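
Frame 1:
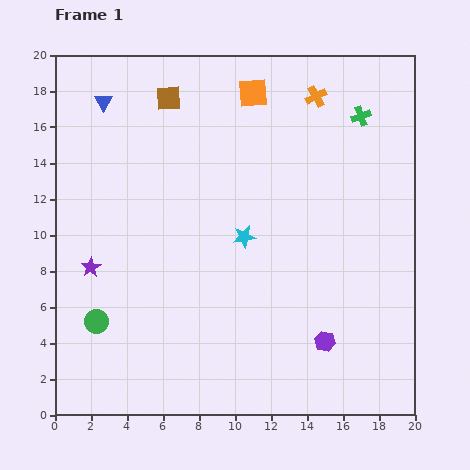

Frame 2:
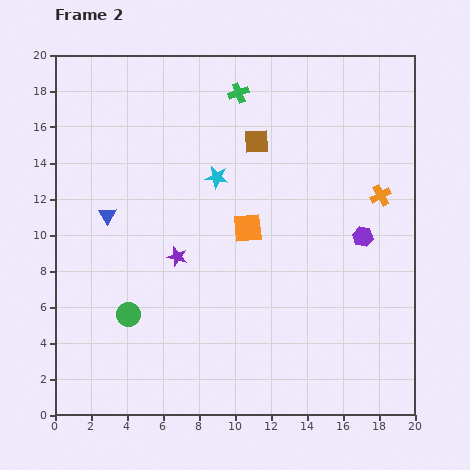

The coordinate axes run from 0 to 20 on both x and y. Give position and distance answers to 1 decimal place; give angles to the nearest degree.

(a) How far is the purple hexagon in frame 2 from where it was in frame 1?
6.2

The purple hexagon moved from (15.0, 4.1) to (17.1, 9.9), a distance of √(2.1² + 5.8²) ≈ 6.2.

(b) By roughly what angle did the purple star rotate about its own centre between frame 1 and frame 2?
25° counter-clockwise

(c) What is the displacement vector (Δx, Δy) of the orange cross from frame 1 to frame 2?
(3.6, -5.5)

The orange cross was at (14.5, 17.7) in frame 1 and (18.1, 12.2) in frame 2.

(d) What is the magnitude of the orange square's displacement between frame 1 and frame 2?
7.5

The orange square moved from (11.0, 17.9) to (10.7, 10.4), a distance of √(0.3² + 7.5²) ≈ 7.5.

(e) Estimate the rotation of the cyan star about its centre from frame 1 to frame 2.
17° clockwise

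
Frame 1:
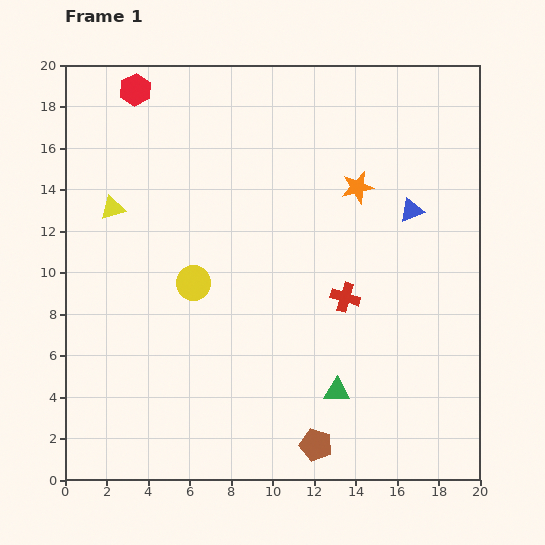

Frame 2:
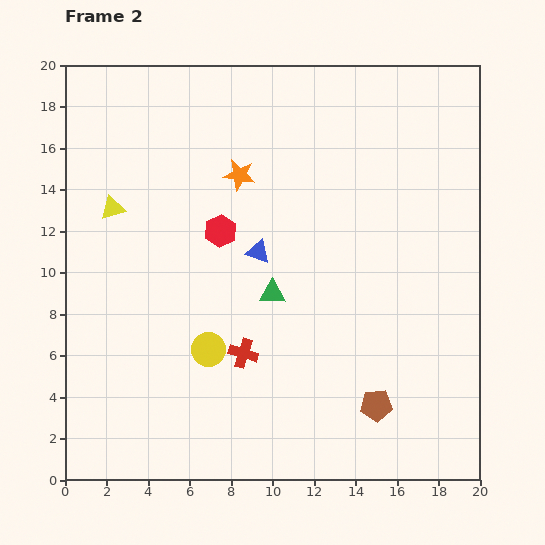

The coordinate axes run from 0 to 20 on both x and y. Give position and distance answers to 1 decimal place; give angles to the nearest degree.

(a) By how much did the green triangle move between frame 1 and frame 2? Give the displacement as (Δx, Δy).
(-3.1, 4.7)

The green triangle was at (13.1, 4.3) in frame 1 and (10.0, 9.0) in frame 2.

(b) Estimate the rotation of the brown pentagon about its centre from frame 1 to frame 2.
19° counter-clockwise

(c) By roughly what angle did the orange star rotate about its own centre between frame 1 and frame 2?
23° clockwise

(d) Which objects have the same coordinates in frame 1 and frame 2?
the yellow triangle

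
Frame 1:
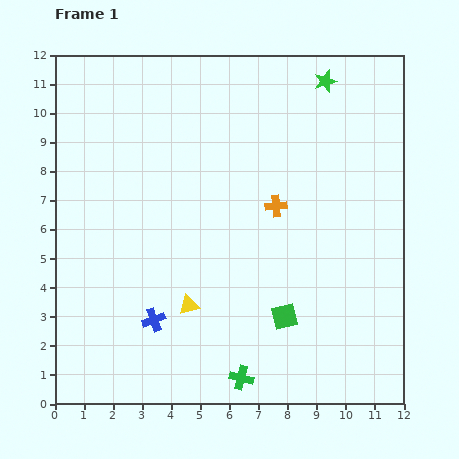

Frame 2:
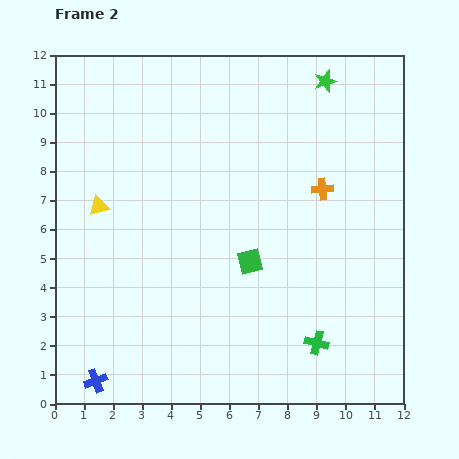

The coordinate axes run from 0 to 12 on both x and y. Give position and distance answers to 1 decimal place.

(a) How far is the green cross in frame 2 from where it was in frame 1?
2.9

The green cross moved from (6.4, 0.9) to (9.0, 2.1), a distance of √(2.6² + 1.2²) ≈ 2.9.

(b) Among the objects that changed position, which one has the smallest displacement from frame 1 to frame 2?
the orange cross

(moved 1.7)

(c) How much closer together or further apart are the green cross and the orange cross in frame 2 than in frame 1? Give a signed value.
-0.7

Distance in frame 1: 6.0. Distance in frame 2: 5.3.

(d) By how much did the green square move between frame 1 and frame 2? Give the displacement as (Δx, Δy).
(-1.2, 1.9)

The green square was at (7.9, 3.0) in frame 1 and (6.7, 4.9) in frame 2.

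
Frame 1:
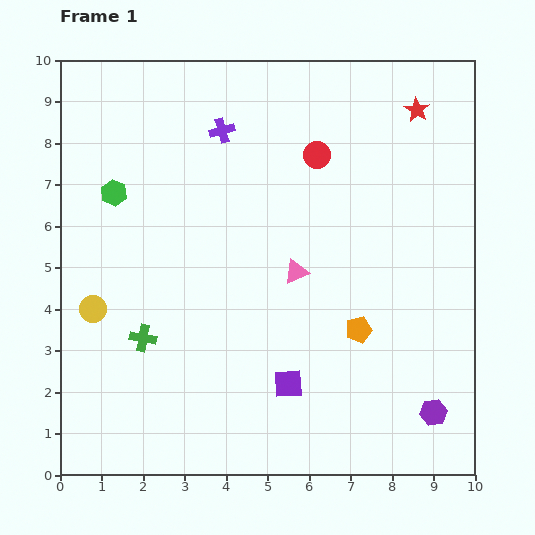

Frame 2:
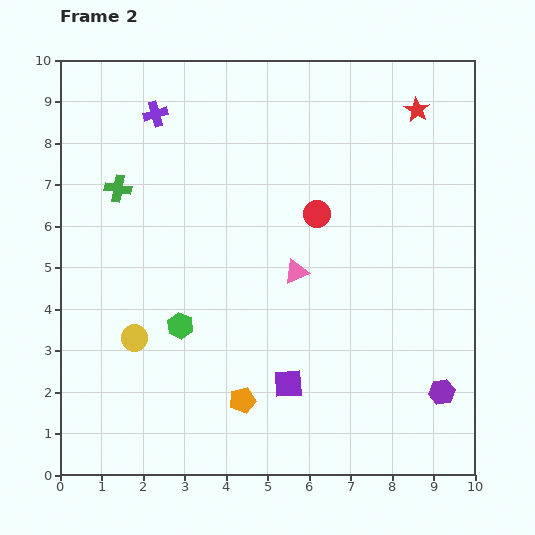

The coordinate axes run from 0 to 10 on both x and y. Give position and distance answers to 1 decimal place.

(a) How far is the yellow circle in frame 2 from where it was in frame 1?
1.2

The yellow circle moved from (0.8, 4.0) to (1.8, 3.3), a distance of √(1.0² + 0.7²) ≈ 1.2.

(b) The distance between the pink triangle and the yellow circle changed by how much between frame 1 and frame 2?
-0.8

Distance in frame 1: 5.0. Distance in frame 2: 4.2.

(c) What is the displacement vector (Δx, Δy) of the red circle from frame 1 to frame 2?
(0.0, -1.4)

The red circle was at (6.2, 7.7) in frame 1 and (6.2, 6.3) in frame 2.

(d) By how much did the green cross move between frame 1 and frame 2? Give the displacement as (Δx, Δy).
(-0.6, 3.6)

The green cross was at (2.0, 3.3) in frame 1 and (1.4, 6.9) in frame 2.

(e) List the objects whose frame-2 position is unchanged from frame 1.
the red star, the pink triangle, the purple square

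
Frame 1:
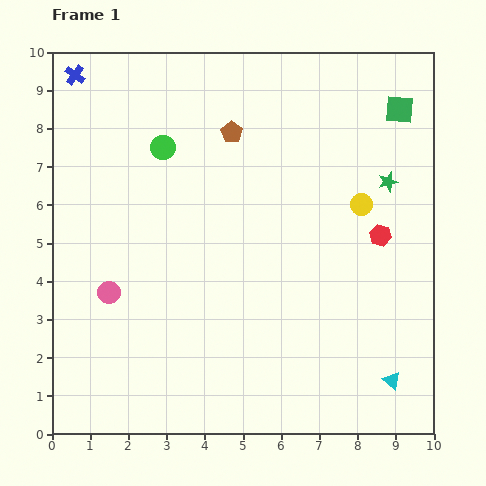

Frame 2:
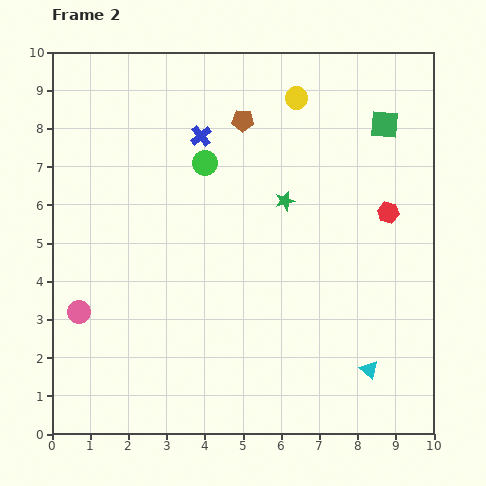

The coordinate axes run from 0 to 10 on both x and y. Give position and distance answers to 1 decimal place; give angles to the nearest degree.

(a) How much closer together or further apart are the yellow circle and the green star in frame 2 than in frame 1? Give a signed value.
+1.8

Distance in frame 1: 0.9. Distance in frame 2: 2.7.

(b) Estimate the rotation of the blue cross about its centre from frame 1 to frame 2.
15° clockwise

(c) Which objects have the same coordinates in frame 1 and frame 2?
none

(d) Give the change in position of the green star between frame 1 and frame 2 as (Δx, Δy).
(-2.7, -0.5)

The green star was at (8.8, 6.6) in frame 1 and (6.1, 6.1) in frame 2.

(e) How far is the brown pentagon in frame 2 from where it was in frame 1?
0.4

The brown pentagon moved from (4.7, 7.9) to (5.0, 8.2), a distance of √(0.3² + 0.3²) ≈ 0.4.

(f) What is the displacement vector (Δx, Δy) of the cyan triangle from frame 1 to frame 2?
(-0.6, 0.3)

The cyan triangle was at (8.9, 1.4) in frame 1 and (8.3, 1.7) in frame 2.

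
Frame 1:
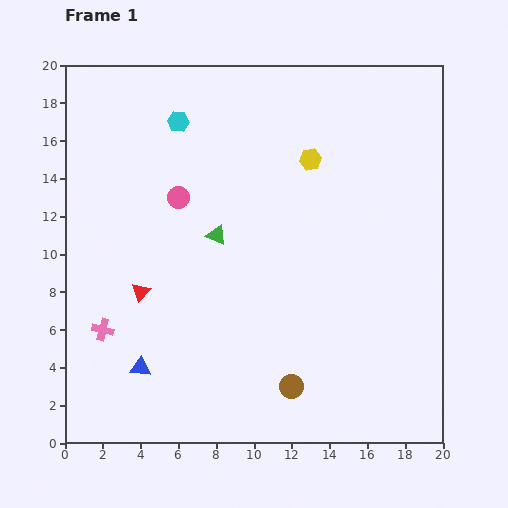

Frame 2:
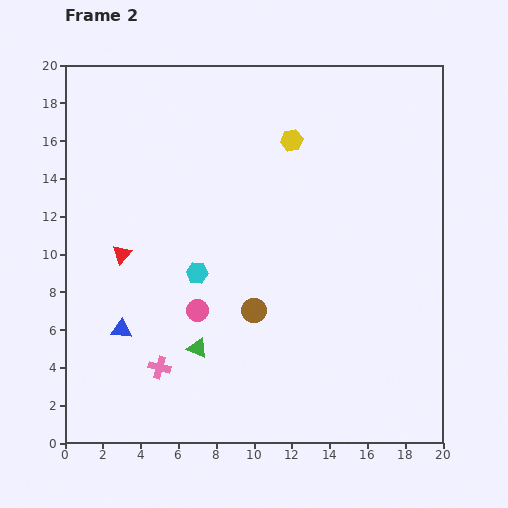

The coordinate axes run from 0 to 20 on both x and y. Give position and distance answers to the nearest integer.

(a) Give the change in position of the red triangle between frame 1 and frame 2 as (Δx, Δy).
(-1, 2)

The red triangle was at (4, 8) in frame 1 and (3, 10) in frame 2.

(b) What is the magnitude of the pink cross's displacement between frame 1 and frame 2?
4

The pink cross moved from (2, 6) to (5, 4), a distance of √(3² + 2²) ≈ 4.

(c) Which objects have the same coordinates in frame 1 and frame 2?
none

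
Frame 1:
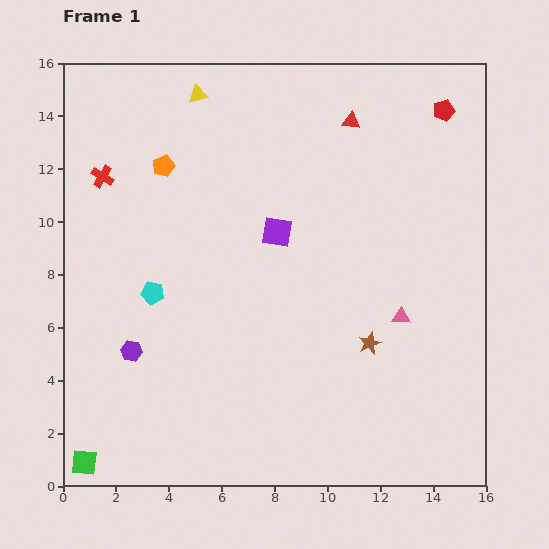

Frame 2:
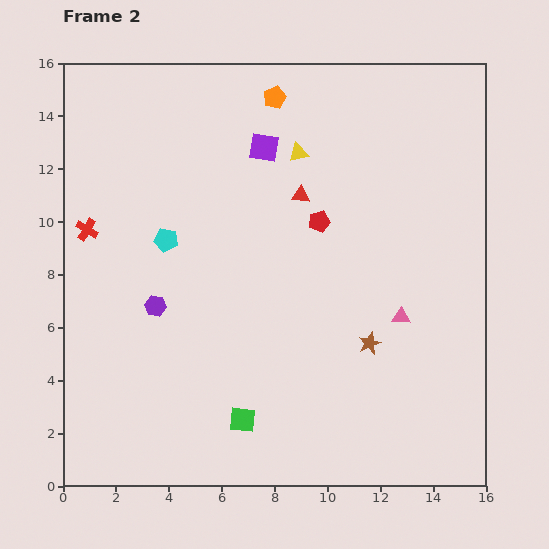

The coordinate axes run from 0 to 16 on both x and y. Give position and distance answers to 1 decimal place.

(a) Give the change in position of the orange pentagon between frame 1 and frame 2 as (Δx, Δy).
(4.2, 2.6)

The orange pentagon was at (3.8, 12.1) in frame 1 and (8.0, 14.7) in frame 2.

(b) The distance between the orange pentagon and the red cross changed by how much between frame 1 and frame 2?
+6.4

Distance in frame 1: 2.3. Distance in frame 2: 8.7.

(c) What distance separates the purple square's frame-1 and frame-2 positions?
3.2

The purple square moved from (8.1, 9.6) to (7.6, 12.8), a distance of √(0.5² + 3.2²) ≈ 3.2.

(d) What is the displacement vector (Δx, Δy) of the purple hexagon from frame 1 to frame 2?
(0.9, 1.7)

The purple hexagon was at (2.6, 5.1) in frame 1 and (3.5, 6.8) in frame 2.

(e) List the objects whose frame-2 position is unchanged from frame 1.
the pink triangle, the brown star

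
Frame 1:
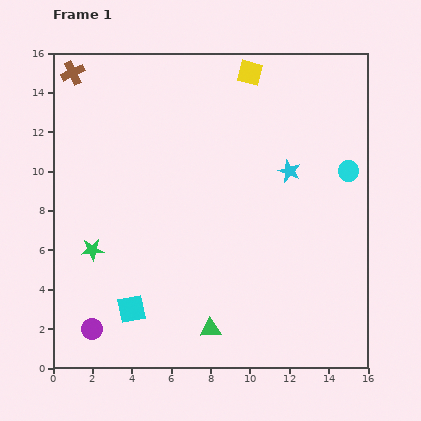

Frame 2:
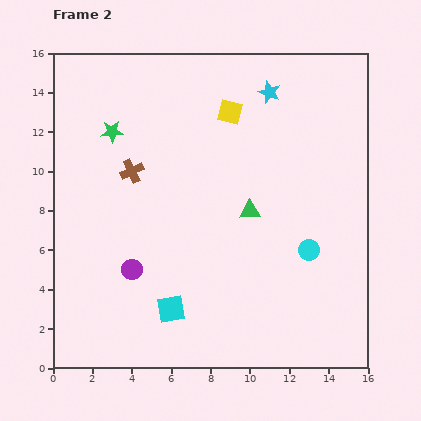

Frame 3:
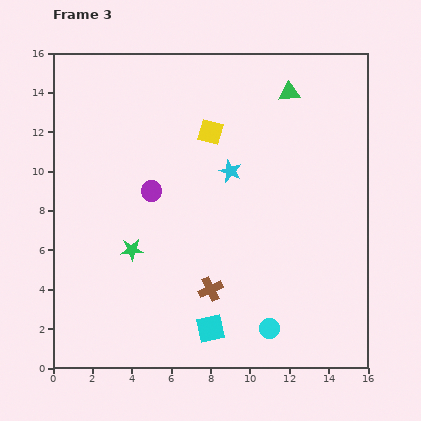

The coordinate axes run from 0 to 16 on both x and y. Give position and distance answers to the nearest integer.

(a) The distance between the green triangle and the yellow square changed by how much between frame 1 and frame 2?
-8

Distance in frame 1: 13. Distance in frame 2: 5.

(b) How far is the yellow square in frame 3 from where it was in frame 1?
4

The yellow square moved from (10, 15) to (8, 12), a distance of √(2² + 3²) ≈ 4.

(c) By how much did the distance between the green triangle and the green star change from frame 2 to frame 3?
+3

Distance in frame 2: 8. Distance in frame 3: 11.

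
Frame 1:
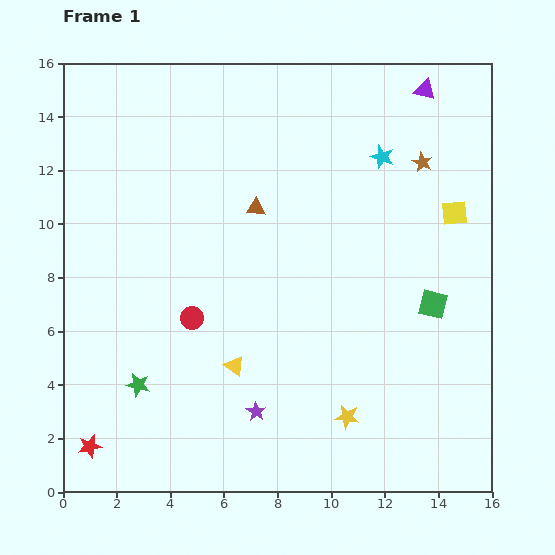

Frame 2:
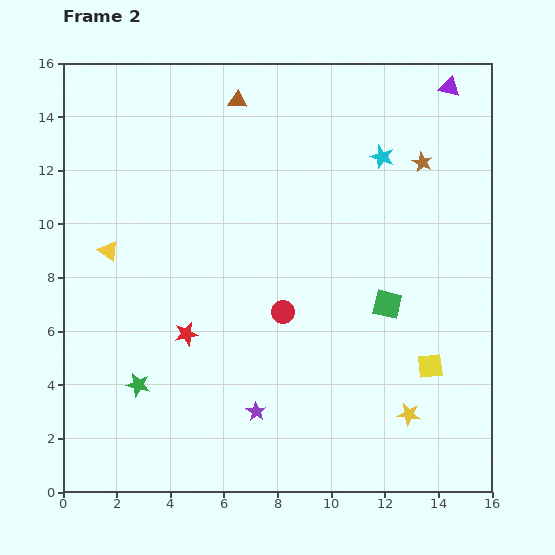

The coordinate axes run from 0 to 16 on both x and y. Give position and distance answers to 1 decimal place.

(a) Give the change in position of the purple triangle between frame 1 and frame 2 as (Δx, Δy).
(0.9, 0.1)

The purple triangle was at (13.5, 15.0) in frame 1 and (14.4, 15.1) in frame 2.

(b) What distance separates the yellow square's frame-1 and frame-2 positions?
5.8

The yellow square moved from (14.6, 10.4) to (13.7, 4.7), a distance of √(0.9² + 5.7²) ≈ 5.8.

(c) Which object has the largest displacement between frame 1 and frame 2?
the yellow triangle

(moved 6.4; next 5.8)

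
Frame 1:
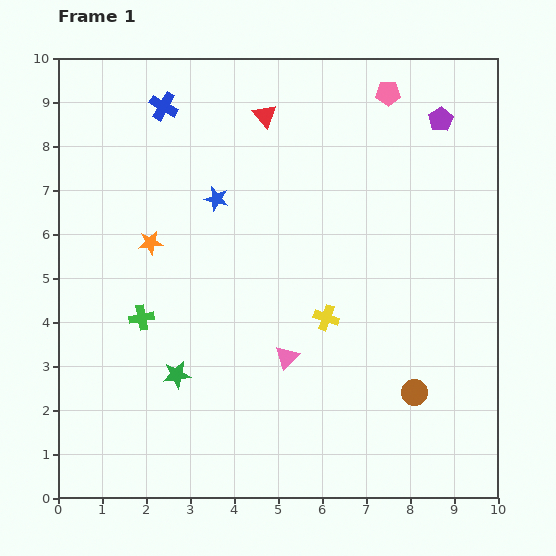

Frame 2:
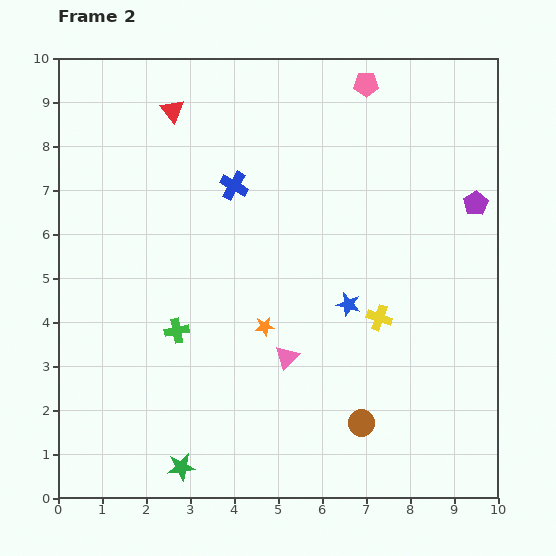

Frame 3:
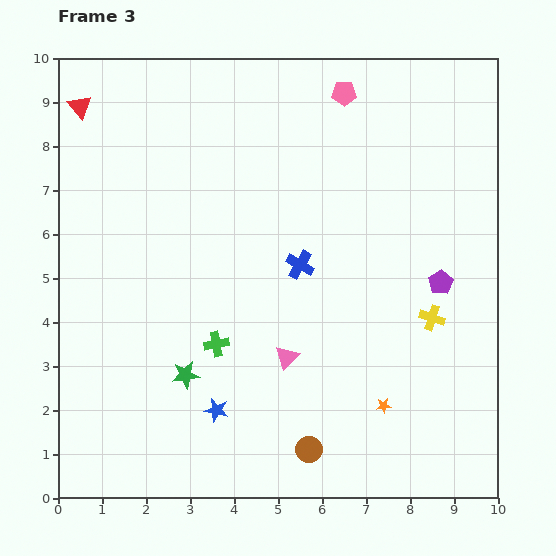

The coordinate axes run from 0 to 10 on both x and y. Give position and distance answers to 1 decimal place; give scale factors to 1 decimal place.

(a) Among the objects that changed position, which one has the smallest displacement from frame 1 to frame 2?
the pink pentagon

(moved 0.5)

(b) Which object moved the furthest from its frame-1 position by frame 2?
the blue star

(moved 3.8; next 3.2)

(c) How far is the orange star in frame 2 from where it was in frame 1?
3.2

The orange star moved from (2.1, 5.8) to (4.7, 3.9), a distance of √(2.6² + 1.9²) ≈ 3.2.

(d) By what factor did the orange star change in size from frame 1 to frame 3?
0.6×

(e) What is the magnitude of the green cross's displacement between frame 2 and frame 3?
0.9

The green cross moved from (2.7, 3.8) to (3.6, 3.5), a distance of √(0.9² + 0.3²) ≈ 0.9.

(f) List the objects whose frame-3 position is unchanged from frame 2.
the pink triangle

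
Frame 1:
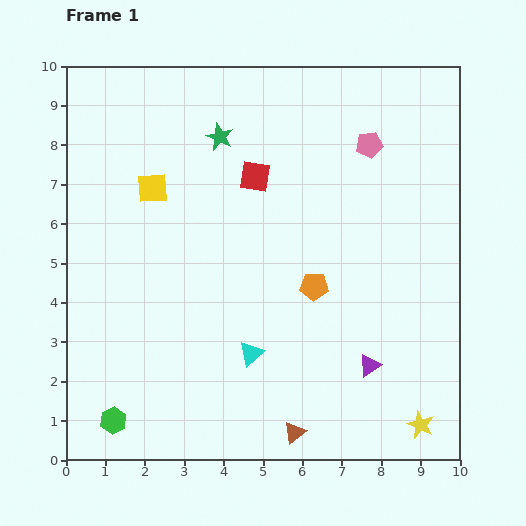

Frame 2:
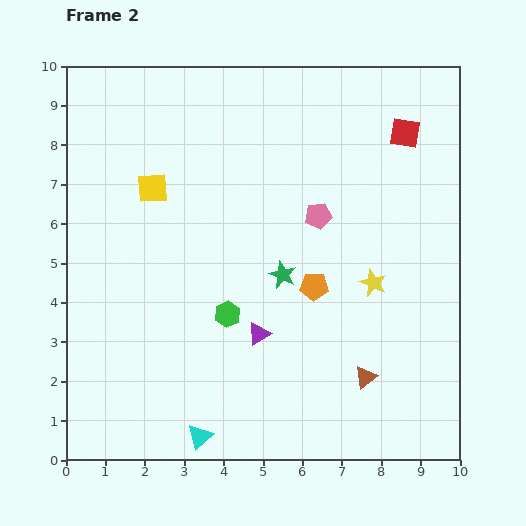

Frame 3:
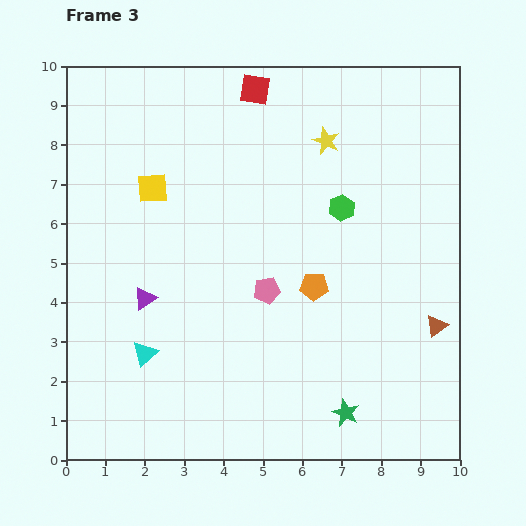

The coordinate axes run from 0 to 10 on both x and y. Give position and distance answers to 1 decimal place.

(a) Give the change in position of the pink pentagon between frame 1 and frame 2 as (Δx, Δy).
(-1.3, -1.8)

The pink pentagon was at (7.7, 8.0) in frame 1 and (6.4, 6.2) in frame 2.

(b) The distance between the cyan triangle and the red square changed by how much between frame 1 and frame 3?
+2.8

Distance in frame 1: 4.5. Distance in frame 3: 7.3.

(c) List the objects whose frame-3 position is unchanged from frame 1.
the orange pentagon, the yellow square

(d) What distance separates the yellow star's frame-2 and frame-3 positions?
3.8

The yellow star moved from (7.8, 4.5) to (6.6, 8.1), a distance of √(1.2² + 3.6²) ≈ 3.8.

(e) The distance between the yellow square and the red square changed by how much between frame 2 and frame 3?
-3.0

Distance in frame 2: 6.6. Distance in frame 3: 3.6.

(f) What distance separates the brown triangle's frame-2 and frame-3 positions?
2.2

The brown triangle moved from (7.6, 2.1) to (9.4, 3.4), a distance of √(1.8² + 1.3²) ≈ 2.2.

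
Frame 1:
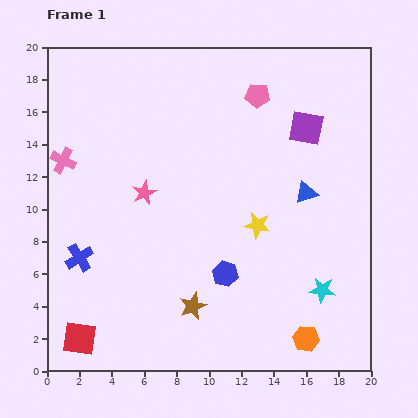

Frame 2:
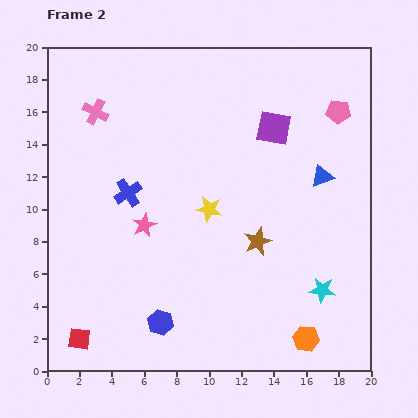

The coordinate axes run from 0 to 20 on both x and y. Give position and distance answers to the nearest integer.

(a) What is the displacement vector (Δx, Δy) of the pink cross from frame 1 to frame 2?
(2, 3)

The pink cross was at (1, 13) in frame 1 and (3, 16) in frame 2.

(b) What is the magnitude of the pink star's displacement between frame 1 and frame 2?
2

The pink star moved from (6, 11) to (6, 9), a distance of √(0² + 2²) ≈ 2.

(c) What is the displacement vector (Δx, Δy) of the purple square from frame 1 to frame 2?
(-2, 0)

The purple square was at (16, 15) in frame 1 and (14, 15) in frame 2.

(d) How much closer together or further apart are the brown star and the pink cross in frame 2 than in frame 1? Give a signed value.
+1

Distance in frame 1: 12. Distance in frame 2: 13.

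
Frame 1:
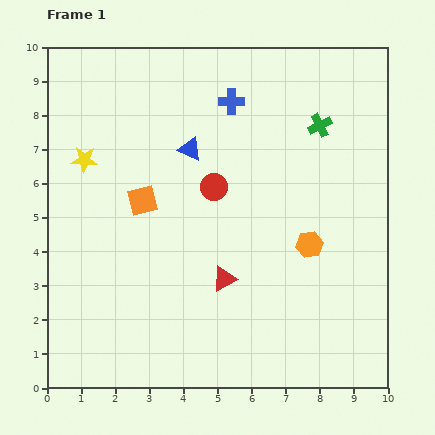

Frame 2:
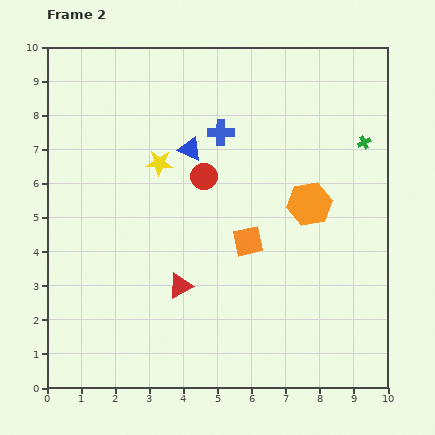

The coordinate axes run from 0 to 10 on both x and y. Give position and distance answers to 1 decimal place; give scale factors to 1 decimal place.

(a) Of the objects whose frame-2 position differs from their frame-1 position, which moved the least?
the red circle

(moved 0.4)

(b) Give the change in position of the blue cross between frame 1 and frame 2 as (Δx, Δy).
(-0.3, -0.9)

The blue cross was at (5.4, 8.4) in frame 1 and (5.1, 7.5) in frame 2.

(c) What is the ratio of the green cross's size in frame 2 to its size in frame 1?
0.6×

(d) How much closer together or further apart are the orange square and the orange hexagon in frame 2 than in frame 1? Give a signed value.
-3.0

Distance in frame 1: 5.1. Distance in frame 2: 2.1.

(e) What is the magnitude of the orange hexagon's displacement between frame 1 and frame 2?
1.2

The orange hexagon moved from (7.7, 4.2) to (7.7, 5.4), a distance of √(0.0² + 1.2²) ≈ 1.2.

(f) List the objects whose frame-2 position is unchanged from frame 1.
the blue triangle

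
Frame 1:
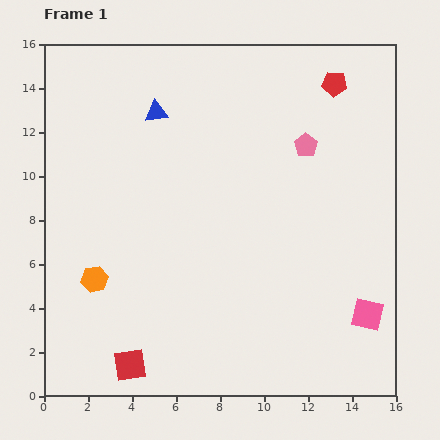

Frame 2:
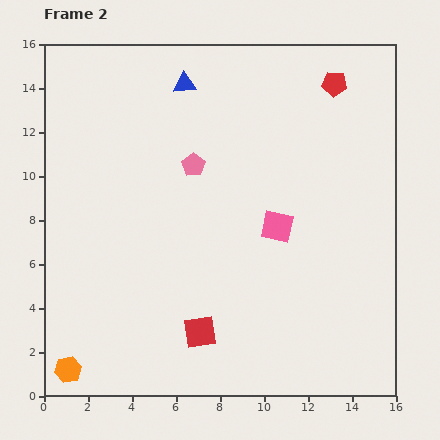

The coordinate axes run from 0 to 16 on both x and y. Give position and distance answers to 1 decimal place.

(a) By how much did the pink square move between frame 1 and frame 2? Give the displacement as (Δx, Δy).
(-4.1, 4.0)

The pink square was at (14.7, 3.7) in frame 1 and (10.6, 7.7) in frame 2.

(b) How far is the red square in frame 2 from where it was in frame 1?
3.5

The red square moved from (3.9, 1.4) to (7.1, 2.9), a distance of √(3.2² + 1.5²) ≈ 3.5.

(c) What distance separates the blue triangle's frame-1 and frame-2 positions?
1.8

The blue triangle moved from (5.1, 12.9) to (6.4, 14.2), a distance of √(1.3² + 1.3²) ≈ 1.8.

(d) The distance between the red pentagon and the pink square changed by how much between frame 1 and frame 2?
-3.6

Distance in frame 1: 10.6. Distance in frame 2: 7.0.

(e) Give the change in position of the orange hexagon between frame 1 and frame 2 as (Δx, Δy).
(-1.2, -4.1)

The orange hexagon was at (2.3, 5.3) in frame 1 and (1.1, 1.2) in frame 2.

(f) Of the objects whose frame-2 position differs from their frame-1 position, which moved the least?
the blue triangle

(moved 1.8)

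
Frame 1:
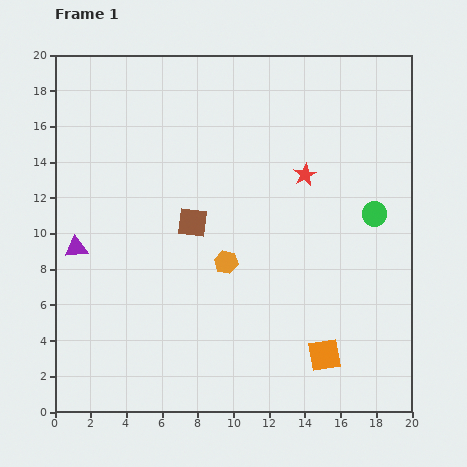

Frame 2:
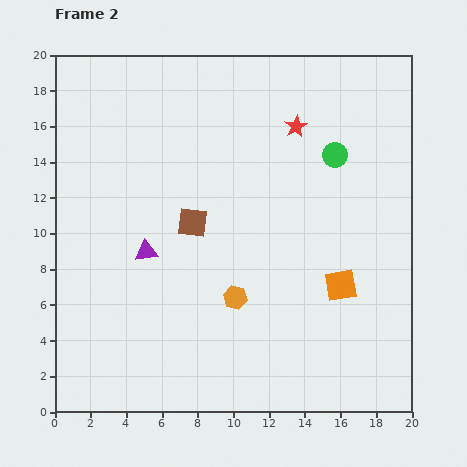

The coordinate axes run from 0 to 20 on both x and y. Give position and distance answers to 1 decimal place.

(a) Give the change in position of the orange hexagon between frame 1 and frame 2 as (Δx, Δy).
(0.5, -2.0)

The orange hexagon was at (9.6, 8.4) in frame 1 and (10.1, 6.4) in frame 2.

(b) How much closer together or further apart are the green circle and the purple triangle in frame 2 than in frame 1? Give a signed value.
-4.9

Distance in frame 1: 16.8. Distance in frame 2: 11.9.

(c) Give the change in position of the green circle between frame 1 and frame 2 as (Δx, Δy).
(-2.2, 3.3)

The green circle was at (17.9, 11.1) in frame 1 and (15.7, 14.4) in frame 2.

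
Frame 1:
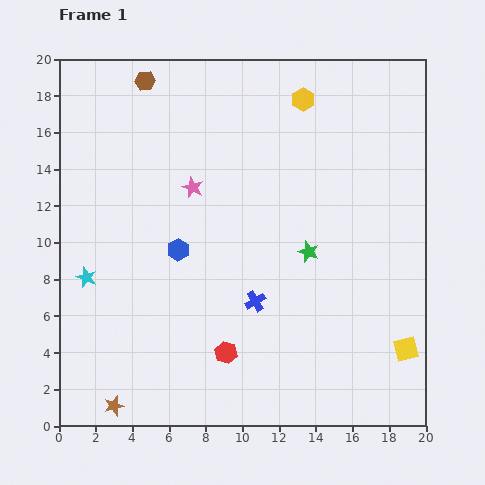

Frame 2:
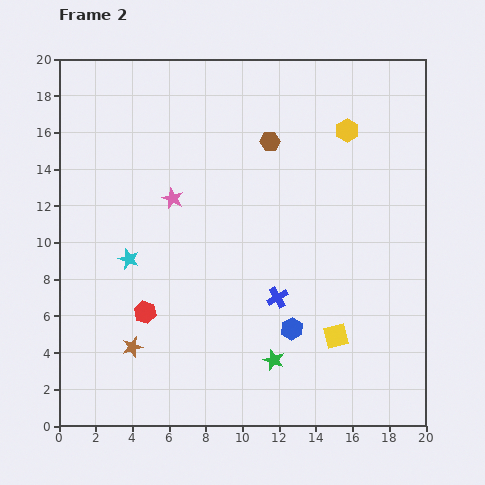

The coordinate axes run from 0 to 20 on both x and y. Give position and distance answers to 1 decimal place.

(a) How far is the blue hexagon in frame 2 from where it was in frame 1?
7.5

The blue hexagon moved from (6.5, 9.6) to (12.7, 5.3), a distance of √(6.2² + 4.3²) ≈ 7.5.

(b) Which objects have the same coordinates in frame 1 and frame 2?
none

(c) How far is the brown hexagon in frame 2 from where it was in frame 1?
7.6

The brown hexagon moved from (4.7, 18.8) to (11.5, 15.5), a distance of √(6.8² + 3.3²) ≈ 7.6.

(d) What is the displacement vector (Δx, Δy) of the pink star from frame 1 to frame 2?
(-1.1, -0.6)

The pink star was at (7.3, 13.0) in frame 1 and (6.2, 12.4) in frame 2.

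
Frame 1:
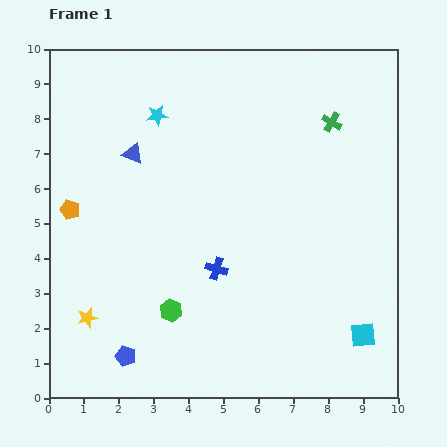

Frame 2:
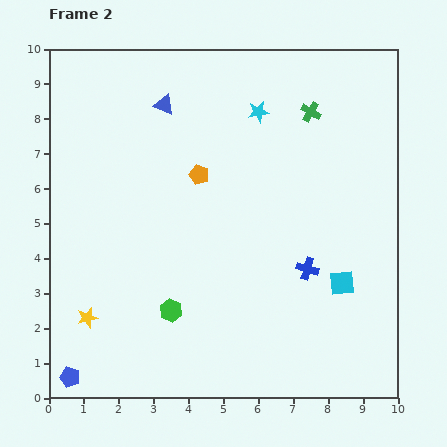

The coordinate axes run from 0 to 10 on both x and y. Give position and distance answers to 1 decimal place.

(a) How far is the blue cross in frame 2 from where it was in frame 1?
2.6

The blue cross moved from (4.8, 3.7) to (7.4, 3.7), a distance of √(2.6² + 0.0²) ≈ 2.6.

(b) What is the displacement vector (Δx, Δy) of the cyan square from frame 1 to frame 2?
(-0.6, 1.5)

The cyan square was at (9.0, 1.8) in frame 1 and (8.4, 3.3) in frame 2.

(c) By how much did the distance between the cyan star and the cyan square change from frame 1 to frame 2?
-3.1

Distance in frame 1: 8.6. Distance in frame 2: 5.5.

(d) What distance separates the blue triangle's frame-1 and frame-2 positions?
1.7

The blue triangle moved from (2.4, 7.0) to (3.3, 8.4), a distance of √(0.9² + 1.4²) ≈ 1.7.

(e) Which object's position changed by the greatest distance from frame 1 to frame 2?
the orange pentagon

(moved 3.8; next 2.9)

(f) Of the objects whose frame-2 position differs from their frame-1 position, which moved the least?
the green cross

(moved 0.7)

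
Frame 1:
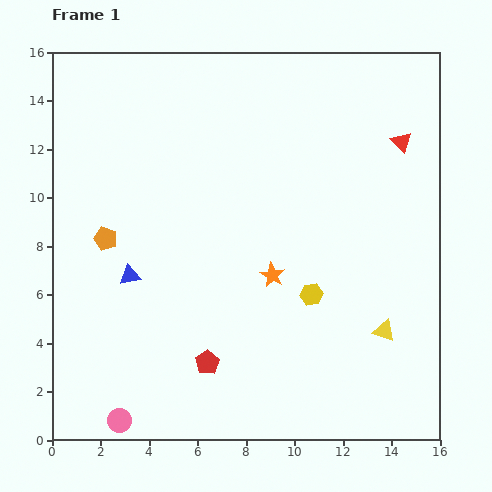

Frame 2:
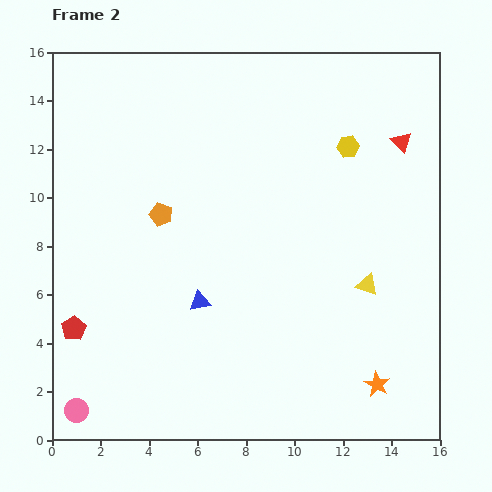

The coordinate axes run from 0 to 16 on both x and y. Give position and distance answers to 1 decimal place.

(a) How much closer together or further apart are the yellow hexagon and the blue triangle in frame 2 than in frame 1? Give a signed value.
+1.3

Distance in frame 1: 7.5. Distance in frame 2: 8.8.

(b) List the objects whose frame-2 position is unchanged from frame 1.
the red triangle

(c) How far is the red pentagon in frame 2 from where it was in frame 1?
5.7

The red pentagon moved from (6.4, 3.2) to (0.9, 4.6), a distance of √(5.5² + 1.4²) ≈ 5.7.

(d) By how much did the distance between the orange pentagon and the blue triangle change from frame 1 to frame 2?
+2.1

Distance in frame 1: 1.8. Distance in frame 2: 3.9.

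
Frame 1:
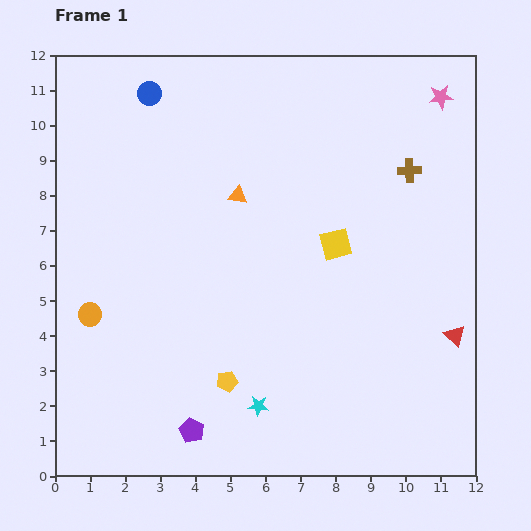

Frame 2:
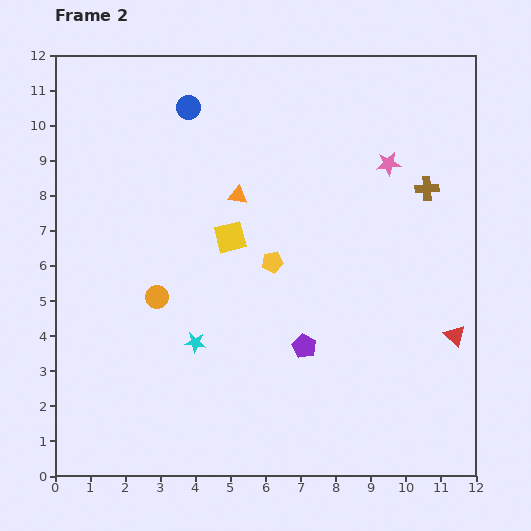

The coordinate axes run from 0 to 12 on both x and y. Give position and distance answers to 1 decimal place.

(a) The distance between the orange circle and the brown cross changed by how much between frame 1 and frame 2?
-1.7

Distance in frame 1: 10.0. Distance in frame 2: 8.3.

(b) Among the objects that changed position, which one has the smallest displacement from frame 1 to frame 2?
the brown cross

(moved 0.7)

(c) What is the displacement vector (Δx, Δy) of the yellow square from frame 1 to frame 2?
(-3.0, 0.2)

The yellow square was at (8.0, 6.6) in frame 1 and (5.0, 6.8) in frame 2.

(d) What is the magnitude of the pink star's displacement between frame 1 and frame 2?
2.4

The pink star moved from (11.0, 10.8) to (9.5, 8.9), a distance of √(1.5² + 1.9²) ≈ 2.4.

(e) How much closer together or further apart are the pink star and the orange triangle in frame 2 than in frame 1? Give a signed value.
-2.0

Distance in frame 1: 6.4. Distance in frame 2: 4.4.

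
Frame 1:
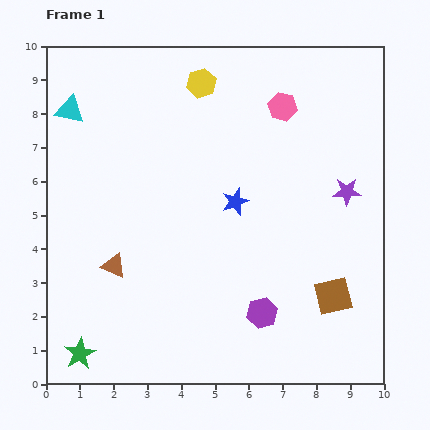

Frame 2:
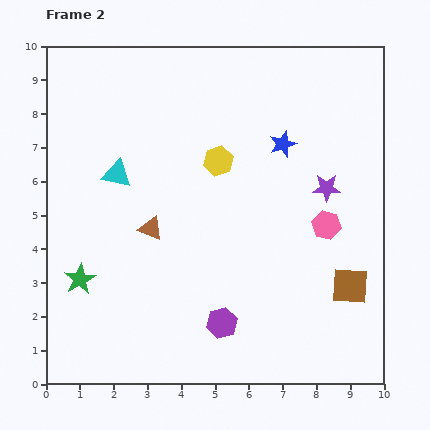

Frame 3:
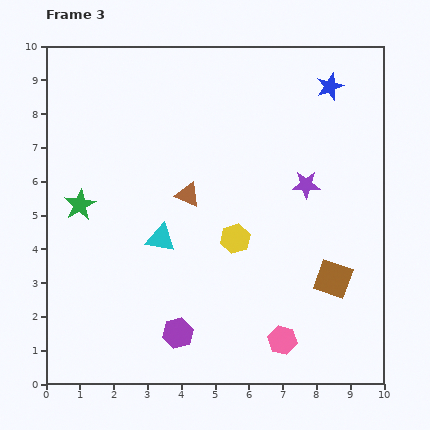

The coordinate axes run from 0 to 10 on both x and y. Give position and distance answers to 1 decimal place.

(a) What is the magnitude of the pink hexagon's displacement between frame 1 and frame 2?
3.7

The pink hexagon moved from (7.0, 8.2) to (8.3, 4.7), a distance of √(1.3² + 3.5²) ≈ 3.7.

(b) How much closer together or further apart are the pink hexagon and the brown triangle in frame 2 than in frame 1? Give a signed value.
-1.7

Distance in frame 1: 6.9. Distance in frame 2: 5.2.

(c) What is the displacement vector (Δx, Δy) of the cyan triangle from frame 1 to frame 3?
(2.7, -3.8)

The cyan triangle was at (0.7, 8.1) in frame 1 and (3.4, 4.3) in frame 3.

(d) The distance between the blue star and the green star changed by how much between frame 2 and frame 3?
+1.0

Distance in frame 2: 7.2. Distance in frame 3: 8.2.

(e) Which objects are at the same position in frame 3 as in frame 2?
none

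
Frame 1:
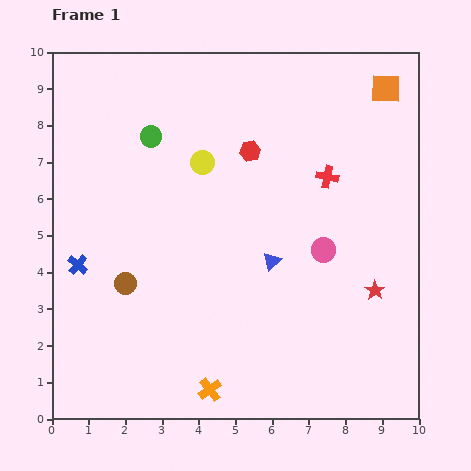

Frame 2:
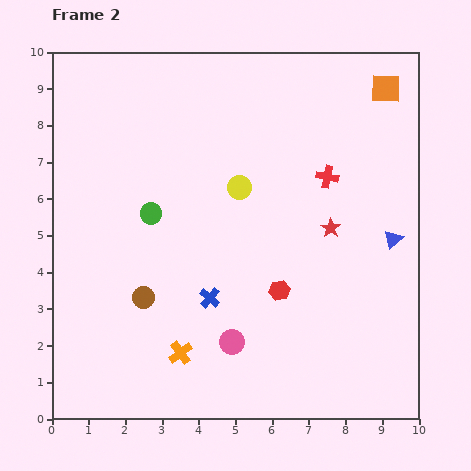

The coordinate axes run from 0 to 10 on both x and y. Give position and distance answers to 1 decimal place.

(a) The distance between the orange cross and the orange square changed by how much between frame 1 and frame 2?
-0.4

Distance in frame 1: 9.5. Distance in frame 2: 9.1.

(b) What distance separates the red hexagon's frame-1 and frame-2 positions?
3.9

The red hexagon moved from (5.4, 7.3) to (6.2, 3.5), a distance of √(0.8² + 3.8²) ≈ 3.9.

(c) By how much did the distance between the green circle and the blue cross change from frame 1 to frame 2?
-1.2

Distance in frame 1: 4.0. Distance in frame 2: 2.8.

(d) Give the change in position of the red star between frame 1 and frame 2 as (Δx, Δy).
(-1.2, 1.7)

The red star was at (8.8, 3.5) in frame 1 and (7.6, 5.2) in frame 2.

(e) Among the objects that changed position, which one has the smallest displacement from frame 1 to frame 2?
the brown circle

(moved 0.6)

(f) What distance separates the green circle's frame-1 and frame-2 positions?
2.1

The green circle moved from (2.7, 7.7) to (2.7, 5.6), a distance of √(0.0² + 2.1²) ≈ 2.1.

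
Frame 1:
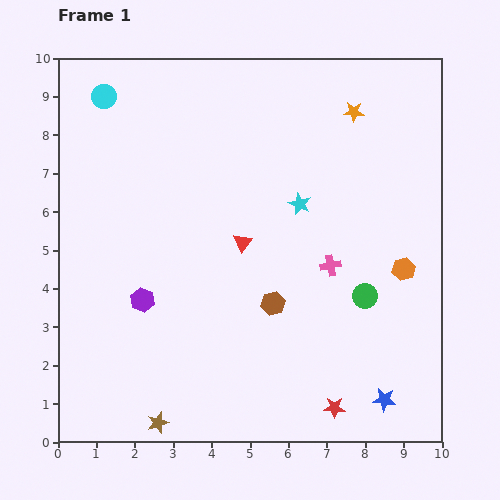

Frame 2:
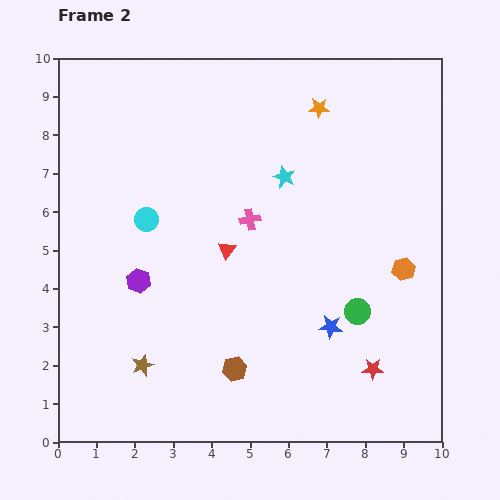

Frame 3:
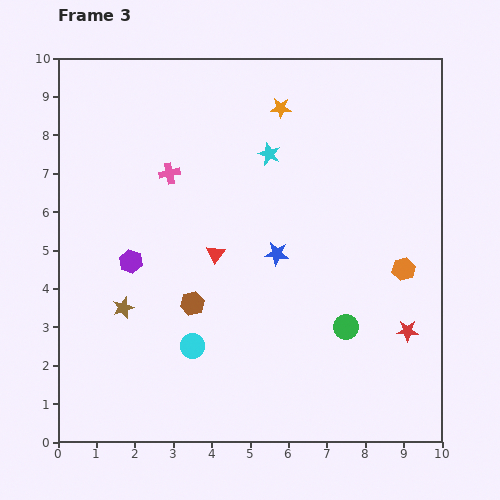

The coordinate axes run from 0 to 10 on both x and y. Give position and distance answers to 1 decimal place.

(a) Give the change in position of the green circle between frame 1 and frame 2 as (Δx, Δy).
(-0.2, -0.4)

The green circle was at (8.0, 3.8) in frame 1 and (7.8, 3.4) in frame 2.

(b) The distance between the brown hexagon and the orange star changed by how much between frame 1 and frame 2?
+1.7

Distance in frame 1: 5.4. Distance in frame 2: 7.1.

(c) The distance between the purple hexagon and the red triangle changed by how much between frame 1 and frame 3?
-0.8

Distance in frame 1: 3.0. Distance in frame 3: 2.2.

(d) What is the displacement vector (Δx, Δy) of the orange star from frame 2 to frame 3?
(-1.0, 0.0)

The orange star was at (6.8, 8.7) in frame 2 and (5.8, 8.7) in frame 3.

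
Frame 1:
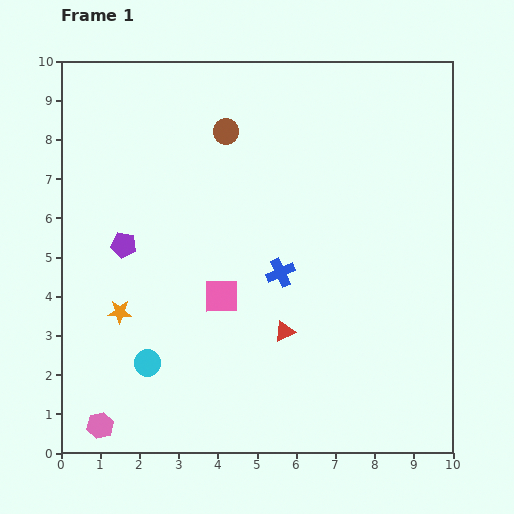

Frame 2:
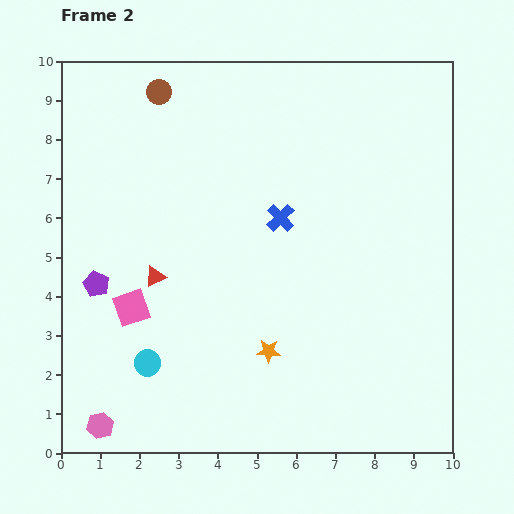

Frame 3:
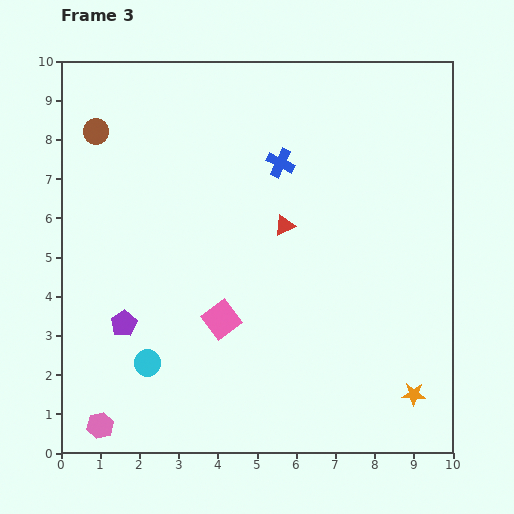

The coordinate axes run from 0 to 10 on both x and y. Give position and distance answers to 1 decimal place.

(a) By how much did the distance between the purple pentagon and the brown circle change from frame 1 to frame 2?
+1.3

Distance in frame 1: 3.9. Distance in frame 2: 5.2.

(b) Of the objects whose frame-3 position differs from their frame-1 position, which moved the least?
the pink square

(moved 0.6)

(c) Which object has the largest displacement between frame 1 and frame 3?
the orange star

(moved 7.8; next 3.3)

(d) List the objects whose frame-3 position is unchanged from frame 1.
the pink hexagon, the cyan circle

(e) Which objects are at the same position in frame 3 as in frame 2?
the pink hexagon, the cyan circle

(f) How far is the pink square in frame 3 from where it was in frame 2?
2.3

The pink square moved from (1.8, 3.7) to (4.1, 3.4), a distance of √(2.3² + 0.3²) ≈ 2.3.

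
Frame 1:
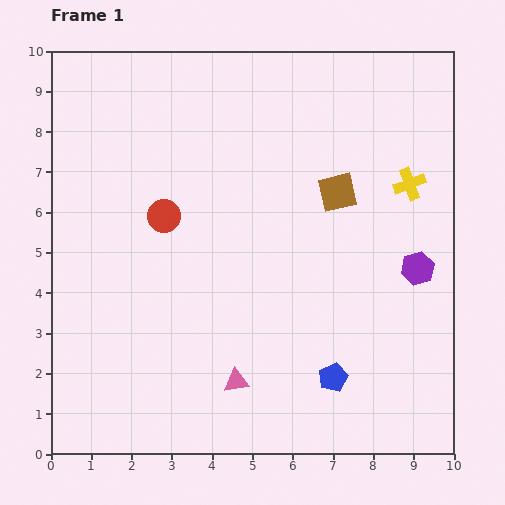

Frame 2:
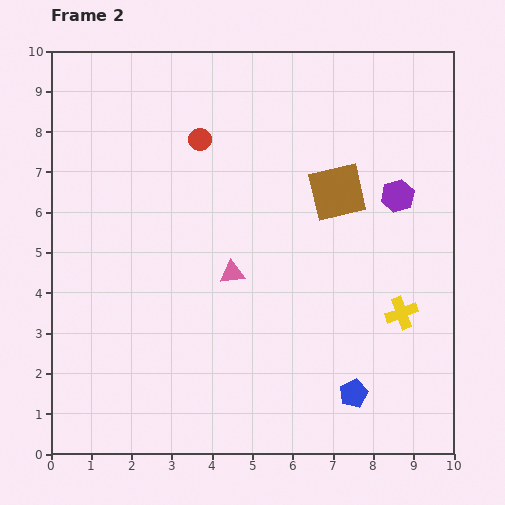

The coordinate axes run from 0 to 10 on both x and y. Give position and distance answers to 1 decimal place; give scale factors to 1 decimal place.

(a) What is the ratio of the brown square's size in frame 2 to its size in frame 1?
1.5×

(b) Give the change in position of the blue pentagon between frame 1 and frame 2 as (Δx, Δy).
(0.5, -0.4)

The blue pentagon was at (7.0, 1.9) in frame 1 and (7.5, 1.5) in frame 2.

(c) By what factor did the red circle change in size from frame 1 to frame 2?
0.7×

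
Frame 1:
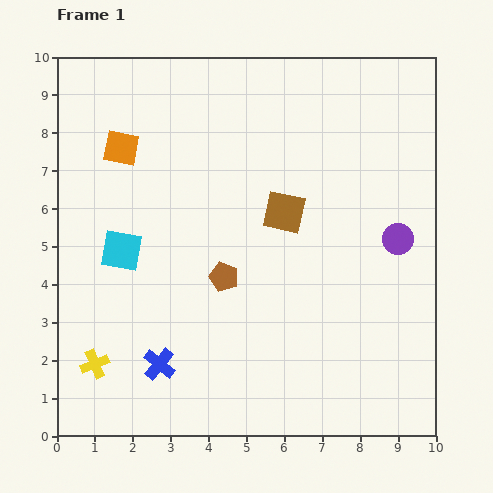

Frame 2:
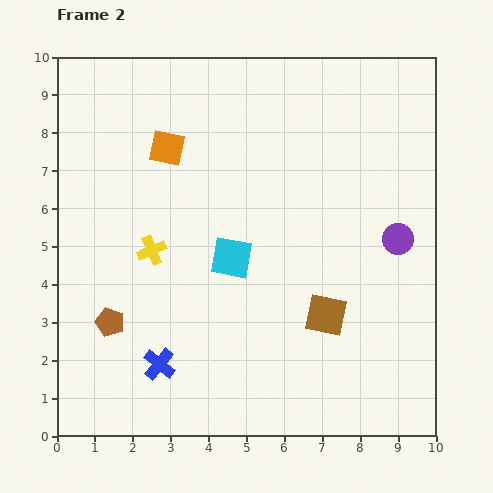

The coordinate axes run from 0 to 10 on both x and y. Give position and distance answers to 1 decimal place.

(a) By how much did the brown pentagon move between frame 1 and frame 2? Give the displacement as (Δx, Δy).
(-3.0, -1.2)

The brown pentagon was at (4.4, 4.2) in frame 1 and (1.4, 3.0) in frame 2.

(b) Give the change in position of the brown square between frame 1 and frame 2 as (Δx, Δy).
(1.1, -2.7)

The brown square was at (6.0, 5.9) in frame 1 and (7.1, 3.2) in frame 2.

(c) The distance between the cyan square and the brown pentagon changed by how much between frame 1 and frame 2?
+0.8

Distance in frame 1: 2.8. Distance in frame 2: 3.6.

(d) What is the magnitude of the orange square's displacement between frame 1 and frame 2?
1.2

The orange square moved from (1.7, 7.6) to (2.9, 7.6), a distance of √(1.2² + 0.0²) ≈ 1.2.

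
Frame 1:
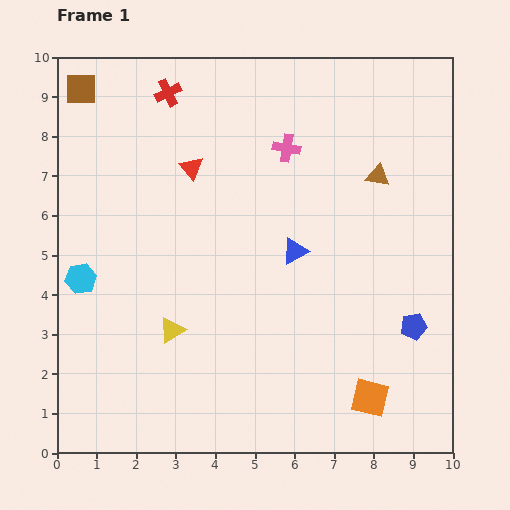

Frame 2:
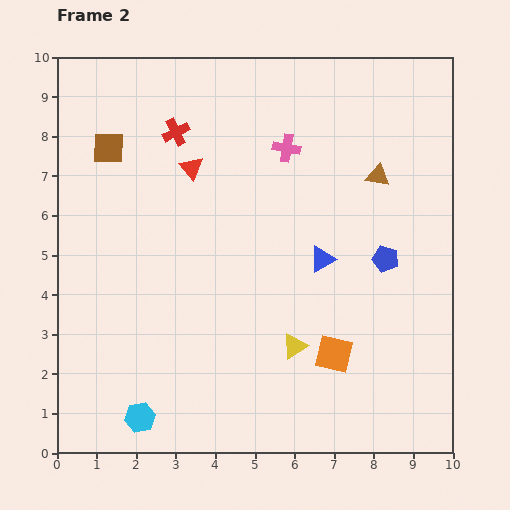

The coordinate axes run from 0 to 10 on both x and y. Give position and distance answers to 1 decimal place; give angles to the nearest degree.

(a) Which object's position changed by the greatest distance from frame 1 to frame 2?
the cyan hexagon

(moved 3.8; next 3.1)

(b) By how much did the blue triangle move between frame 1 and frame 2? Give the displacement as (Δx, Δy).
(0.7, -0.2)

The blue triangle was at (6.0, 5.1) in frame 1 and (6.7, 4.9) in frame 2.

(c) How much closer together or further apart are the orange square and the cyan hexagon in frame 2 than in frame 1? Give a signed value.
-2.7

Distance in frame 1: 7.9. Distance in frame 2: 5.2.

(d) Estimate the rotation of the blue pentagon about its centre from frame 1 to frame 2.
27° clockwise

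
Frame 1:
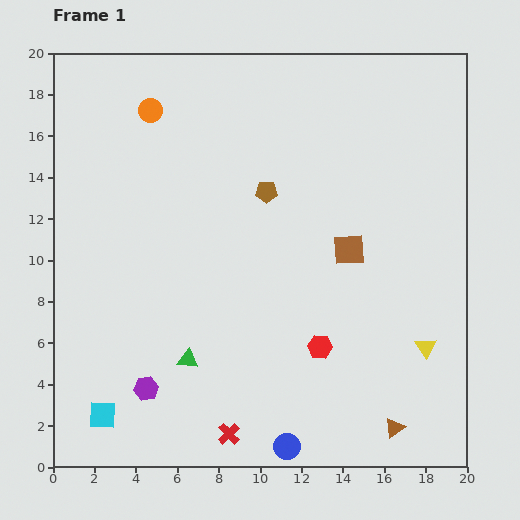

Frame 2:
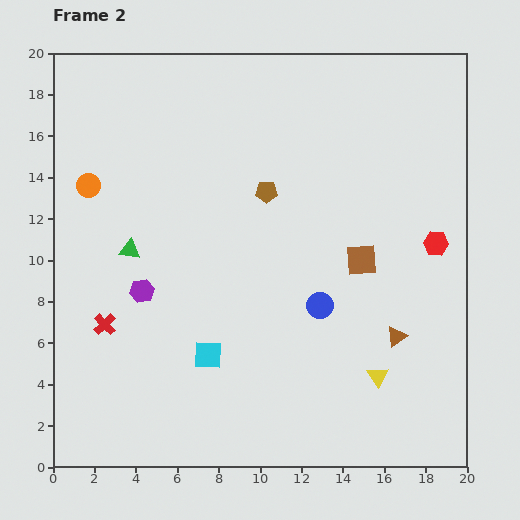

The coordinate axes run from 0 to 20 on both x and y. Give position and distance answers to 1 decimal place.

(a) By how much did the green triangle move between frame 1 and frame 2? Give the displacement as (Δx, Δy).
(-2.8, 5.3)

The green triangle was at (6.5, 5.2) in frame 1 and (3.7, 10.5) in frame 2.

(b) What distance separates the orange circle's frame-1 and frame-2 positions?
4.7

The orange circle moved from (4.7, 17.2) to (1.7, 13.6), a distance of √(3.0² + 3.6²) ≈ 4.7.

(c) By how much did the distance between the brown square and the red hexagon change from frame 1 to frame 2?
-1.2

Distance in frame 1: 4.9. Distance in frame 2: 3.7.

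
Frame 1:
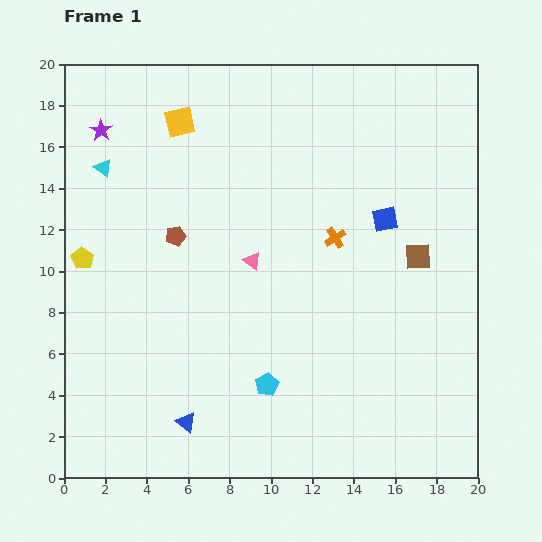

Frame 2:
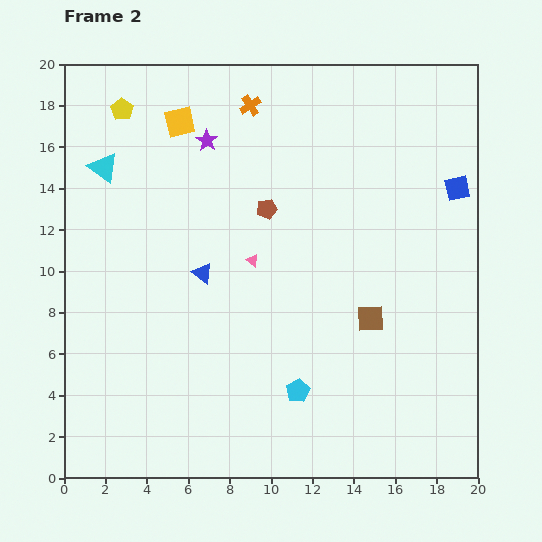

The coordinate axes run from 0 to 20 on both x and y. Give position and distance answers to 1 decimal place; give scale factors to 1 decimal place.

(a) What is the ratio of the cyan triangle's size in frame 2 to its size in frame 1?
1.7×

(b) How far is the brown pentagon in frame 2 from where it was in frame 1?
4.6

The brown pentagon moved from (5.4, 11.7) to (9.8, 13.0), a distance of √(4.4² + 1.3²) ≈ 4.6.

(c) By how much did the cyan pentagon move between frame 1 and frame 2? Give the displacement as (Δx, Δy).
(1.5, -0.3)

The cyan pentagon was at (9.8, 4.5) in frame 1 and (11.3, 4.2) in frame 2.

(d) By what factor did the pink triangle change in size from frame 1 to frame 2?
0.7×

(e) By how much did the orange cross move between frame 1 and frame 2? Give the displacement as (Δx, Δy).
(-4.1, 6.4)

The orange cross was at (13.1, 11.6) in frame 1 and (9.0, 18.0) in frame 2.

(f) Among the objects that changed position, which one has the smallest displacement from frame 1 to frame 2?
the cyan pentagon

(moved 1.5)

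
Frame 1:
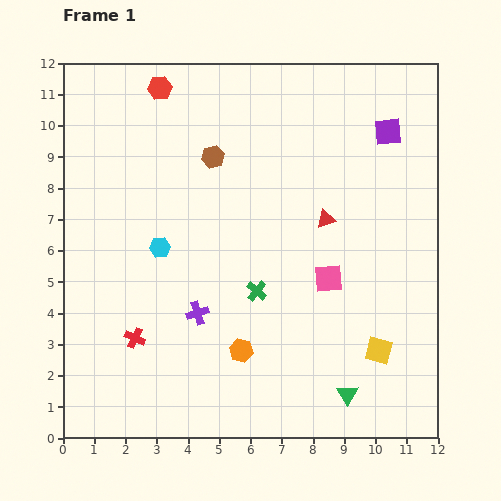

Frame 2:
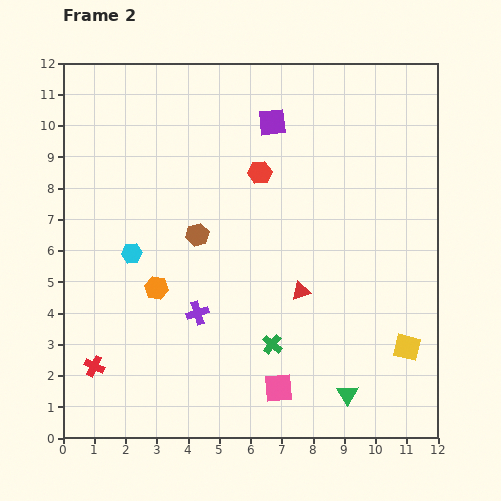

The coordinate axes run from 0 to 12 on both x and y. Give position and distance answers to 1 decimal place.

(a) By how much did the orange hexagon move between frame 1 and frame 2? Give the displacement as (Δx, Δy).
(-2.7, 2.0)

The orange hexagon was at (5.7, 2.8) in frame 1 and (3.0, 4.8) in frame 2.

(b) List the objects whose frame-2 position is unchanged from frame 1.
the purple cross, the green triangle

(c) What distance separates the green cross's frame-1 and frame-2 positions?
1.8

The green cross moved from (6.2, 4.7) to (6.7, 3.0), a distance of √(0.5² + 1.7²) ≈ 1.8.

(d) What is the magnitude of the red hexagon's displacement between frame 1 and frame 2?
4.2

The red hexagon moved from (3.1, 11.2) to (6.3, 8.5), a distance of √(3.2² + 2.7²) ≈ 4.2.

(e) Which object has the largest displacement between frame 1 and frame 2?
the red hexagon

(moved 4.2; next 3.8)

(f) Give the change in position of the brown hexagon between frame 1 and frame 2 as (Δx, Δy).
(-0.5, -2.5)

The brown hexagon was at (4.8, 9.0) in frame 1 and (4.3, 6.5) in frame 2.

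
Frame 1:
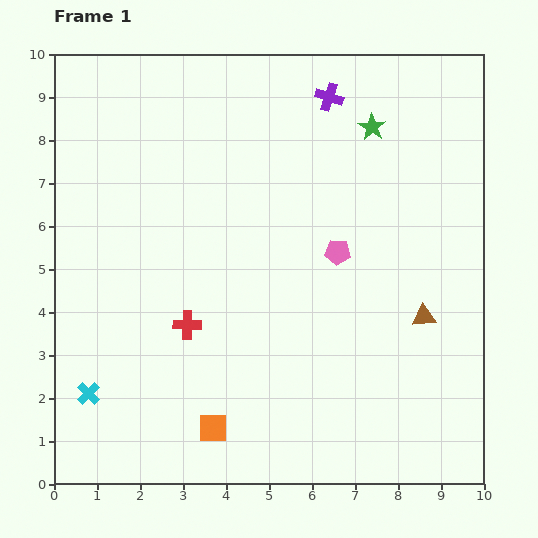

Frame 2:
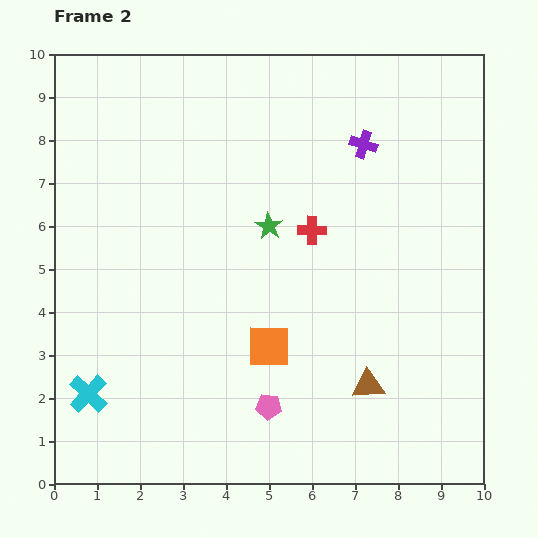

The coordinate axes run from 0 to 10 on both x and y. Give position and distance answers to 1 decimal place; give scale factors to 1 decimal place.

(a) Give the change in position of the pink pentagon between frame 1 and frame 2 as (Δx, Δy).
(-1.6, -3.6)

The pink pentagon was at (6.6, 5.4) in frame 1 and (5.0, 1.8) in frame 2.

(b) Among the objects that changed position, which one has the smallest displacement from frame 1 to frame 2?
the purple cross

(moved 1.4)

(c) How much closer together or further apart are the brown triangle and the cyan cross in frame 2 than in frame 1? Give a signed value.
-1.5

Distance in frame 1: 8.0. Distance in frame 2: 6.5.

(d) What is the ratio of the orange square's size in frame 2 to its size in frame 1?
1.4×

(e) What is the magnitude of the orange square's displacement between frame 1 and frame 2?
2.3

The orange square moved from (3.7, 1.3) to (5.0, 3.2), a distance of √(1.3² + 1.9²) ≈ 2.3.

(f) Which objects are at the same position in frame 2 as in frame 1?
the cyan cross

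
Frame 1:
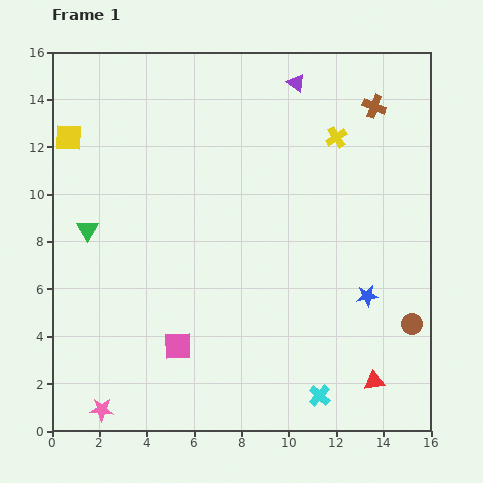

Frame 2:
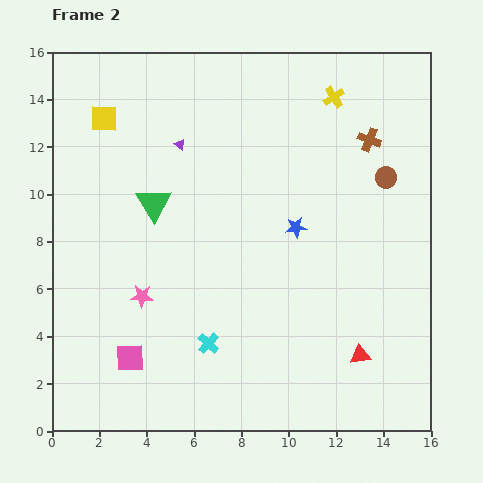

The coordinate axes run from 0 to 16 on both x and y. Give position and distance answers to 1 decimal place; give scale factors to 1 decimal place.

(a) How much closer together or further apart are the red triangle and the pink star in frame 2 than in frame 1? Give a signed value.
-2.1

Distance in frame 1: 11.6. Distance in frame 2: 9.5.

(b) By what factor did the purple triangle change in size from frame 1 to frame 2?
0.6×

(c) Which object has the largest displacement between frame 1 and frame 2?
the brown circle

(moved 6.3; next 5.5)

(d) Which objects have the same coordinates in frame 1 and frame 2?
none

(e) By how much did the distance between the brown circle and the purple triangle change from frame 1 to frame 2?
-2.5

Distance in frame 1: 11.3. Distance in frame 2: 8.8.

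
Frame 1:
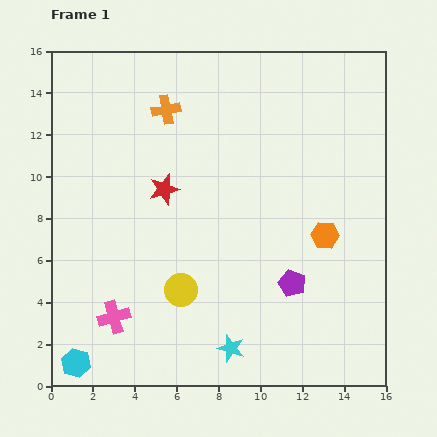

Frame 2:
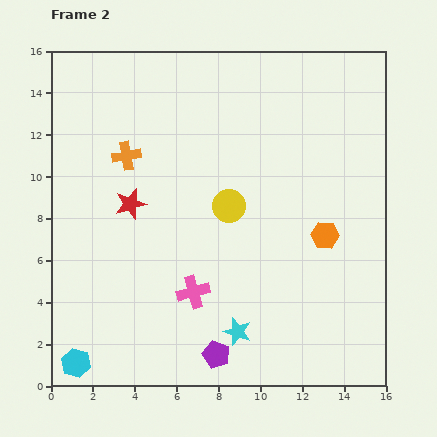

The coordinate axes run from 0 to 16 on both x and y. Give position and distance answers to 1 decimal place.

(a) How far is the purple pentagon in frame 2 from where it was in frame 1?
5.0

The purple pentagon moved from (11.5, 4.9) to (7.9, 1.5), a distance of √(3.6² + 3.4²) ≈ 5.0.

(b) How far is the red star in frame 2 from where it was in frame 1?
1.7

The red star moved from (5.4, 9.4) to (3.8, 8.7), a distance of √(1.6² + 0.7²) ≈ 1.7.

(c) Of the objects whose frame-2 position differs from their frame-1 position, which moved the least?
the cyan star

(moved 0.9)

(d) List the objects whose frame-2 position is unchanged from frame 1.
the orange hexagon, the cyan hexagon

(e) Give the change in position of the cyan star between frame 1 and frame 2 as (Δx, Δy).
(0.3, 0.8)

The cyan star was at (8.6, 1.8) in frame 1 and (8.9, 2.6) in frame 2.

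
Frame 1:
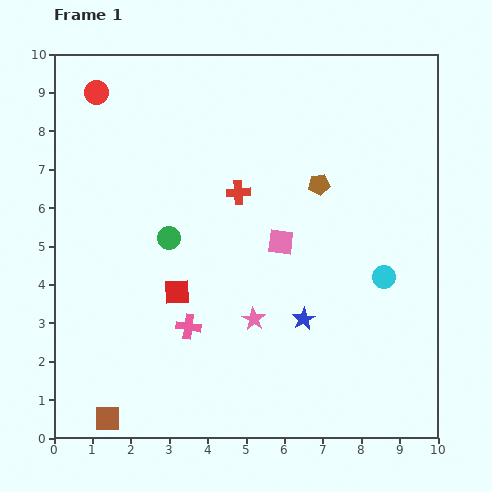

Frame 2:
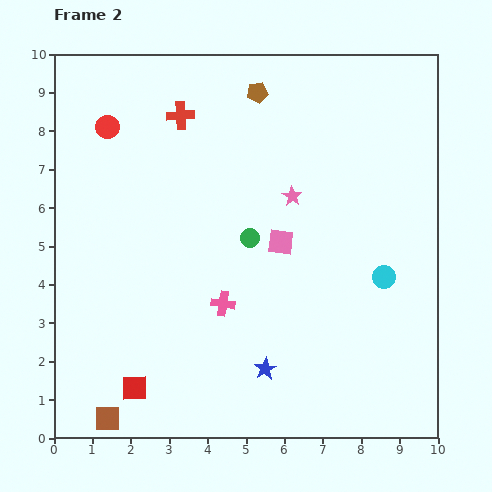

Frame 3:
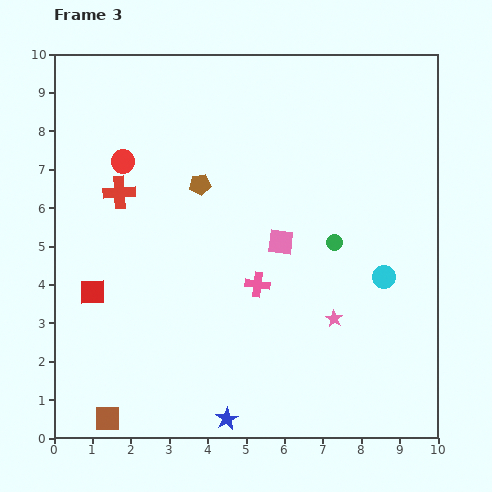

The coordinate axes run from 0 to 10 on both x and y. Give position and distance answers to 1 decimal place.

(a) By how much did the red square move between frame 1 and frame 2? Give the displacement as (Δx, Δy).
(-1.1, -2.5)

The red square was at (3.2, 3.8) in frame 1 and (2.1, 1.3) in frame 2.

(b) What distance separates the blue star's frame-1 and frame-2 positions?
1.6

The blue star moved from (6.5, 3.1) to (5.5, 1.8), a distance of √(1.0² + 1.3²) ≈ 1.6.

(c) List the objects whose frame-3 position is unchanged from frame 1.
the cyan circle, the pink square, the brown square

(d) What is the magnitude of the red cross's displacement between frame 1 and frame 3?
3.1

The red cross moved from (4.8, 6.4) to (1.7, 6.4), a distance of √(3.1² + 0.0²) ≈ 3.1.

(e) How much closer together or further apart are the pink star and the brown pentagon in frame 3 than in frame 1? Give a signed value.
+1.0

Distance in frame 1: 3.9. Distance in frame 3: 4.9.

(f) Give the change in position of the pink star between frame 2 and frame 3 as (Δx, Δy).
(1.1, -3.2)

The pink star was at (6.2, 6.3) in frame 2 and (7.3, 3.1) in frame 3.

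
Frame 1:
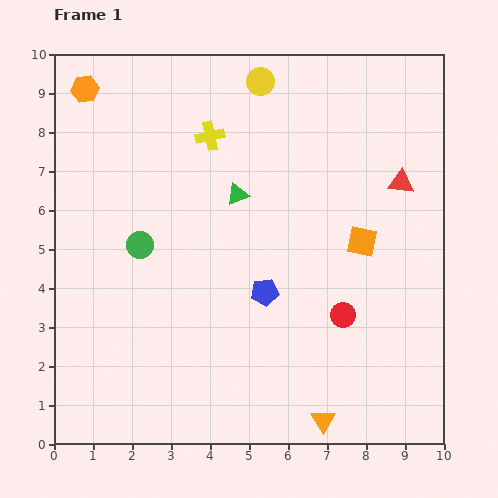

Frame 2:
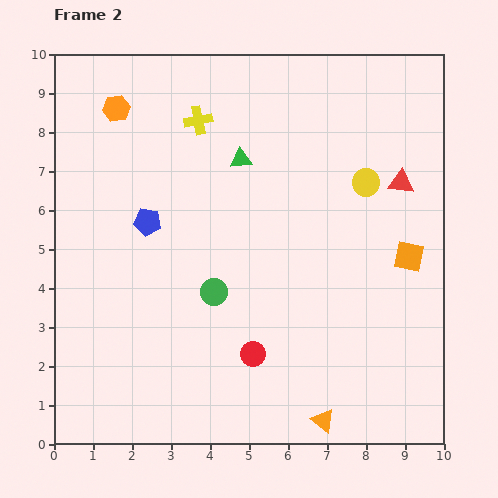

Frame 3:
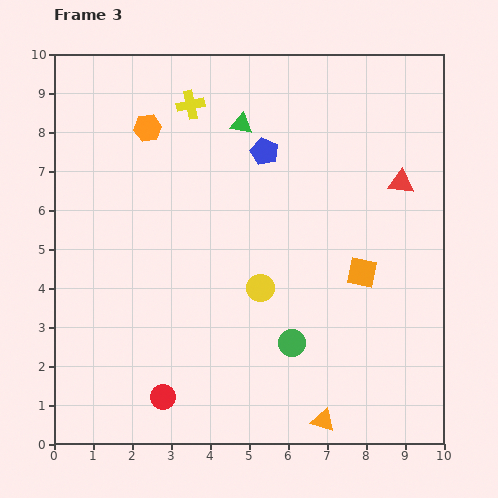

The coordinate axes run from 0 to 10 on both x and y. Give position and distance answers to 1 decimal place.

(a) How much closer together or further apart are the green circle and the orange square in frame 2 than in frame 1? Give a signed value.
-0.6

Distance in frame 1: 5.7. Distance in frame 2: 5.1.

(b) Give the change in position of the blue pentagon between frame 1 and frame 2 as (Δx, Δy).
(-3.0, 1.8)

The blue pentagon was at (5.4, 3.9) in frame 1 and (2.4, 5.7) in frame 2.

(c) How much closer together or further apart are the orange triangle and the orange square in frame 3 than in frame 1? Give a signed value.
-0.8

Distance in frame 1: 4.7. Distance in frame 3: 3.9.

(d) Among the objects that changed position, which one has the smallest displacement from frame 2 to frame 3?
the yellow cross

(moved 0.4)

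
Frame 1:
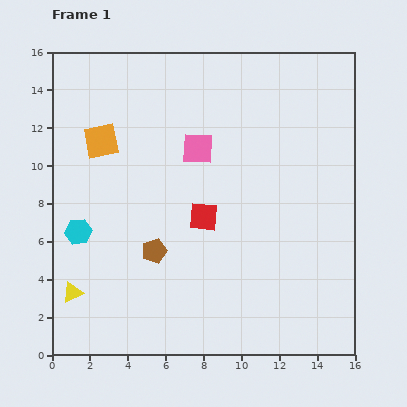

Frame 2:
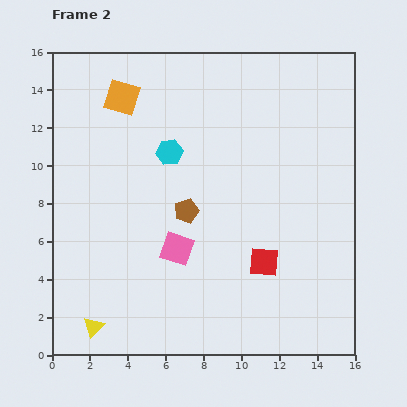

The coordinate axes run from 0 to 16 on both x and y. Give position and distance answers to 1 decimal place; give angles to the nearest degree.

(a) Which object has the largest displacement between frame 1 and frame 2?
the cyan hexagon

(moved 6.4; next 5.4)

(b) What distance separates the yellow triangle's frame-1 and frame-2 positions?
2.1

The yellow triangle moved from (1.1, 3.3) to (2.2, 1.5), a distance of √(1.1² + 1.8²) ≈ 2.1.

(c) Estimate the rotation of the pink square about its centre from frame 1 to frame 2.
16° clockwise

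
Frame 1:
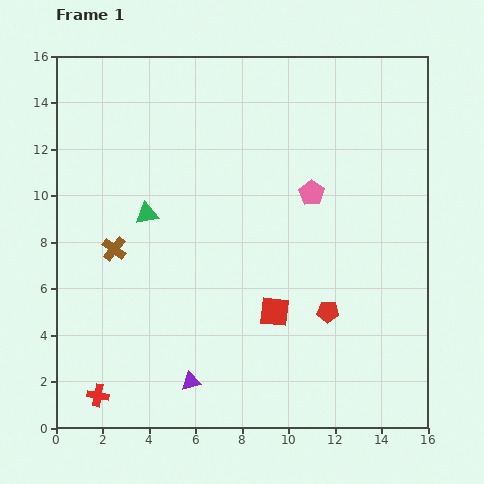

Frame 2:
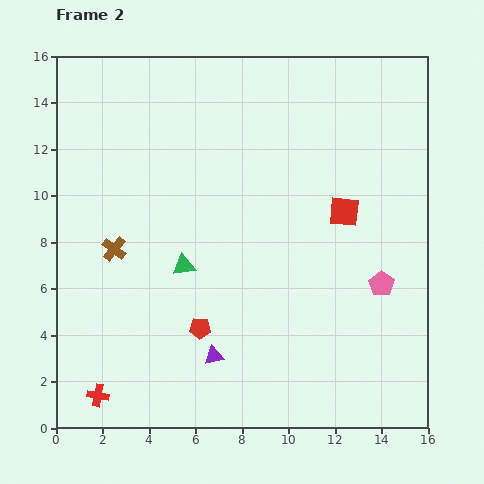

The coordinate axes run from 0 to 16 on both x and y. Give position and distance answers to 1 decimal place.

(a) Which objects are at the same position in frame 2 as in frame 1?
the red cross, the brown cross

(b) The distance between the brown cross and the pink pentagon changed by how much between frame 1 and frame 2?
+2.8

Distance in frame 1: 8.8. Distance in frame 2: 11.6.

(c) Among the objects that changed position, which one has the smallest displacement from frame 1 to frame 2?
the purple triangle

(moved 1.5)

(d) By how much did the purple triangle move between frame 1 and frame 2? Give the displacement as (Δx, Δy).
(1.0, 1.1)

The purple triangle was at (5.8, 2.0) in frame 1 and (6.8, 3.1) in frame 2.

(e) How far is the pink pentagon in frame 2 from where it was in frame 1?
4.9

The pink pentagon moved from (11.0, 10.1) to (14.0, 6.2), a distance of √(3.0² + 3.9²) ≈ 4.9.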